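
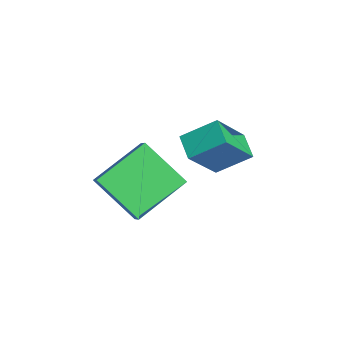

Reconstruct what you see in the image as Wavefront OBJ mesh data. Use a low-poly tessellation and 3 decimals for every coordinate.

v -3.682 -4.982 -0.873
v -4.392 -3.174 -0.001
v -2.515 -3.906 -2.155
v -3.225 -2.098 -1.282
v -3.075 -5.002 -0.338
v -3.785 -3.194 0.535
v -1.908 -3.926 -1.619
v -2.618 -2.118 -0.747
v -4.229 -1.906 0.187
v -3.961 -0.702 0.968
v -4.843 -0.759 -1.371
v -4.576 0.445 -0.59
v -3.284 -1.885 -0.17
v -3.017 -0.681 0.611
v -3.899 -0.738 -1.728
v -3.631 0.466 -0.947
f 2 4 1
f 5 2 1
f 1 4 3
f 3 5 1
f 2 8 4
f 6 2 5
f 6 8 2
f 4 8 3
f 7 5 3
f 3 8 7
f 7 6 5
f 8 6 7
f 10 12 9
f 13 10 9
f 9 12 11
f 11 13 9
f 10 16 12
f 14 10 13
f 14 16 10
f 12 16 11
f 15 13 11
f 11 16 15
f 15 14 13
f 16 14 15



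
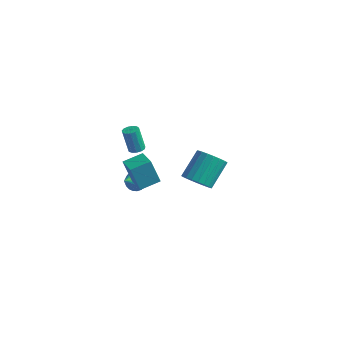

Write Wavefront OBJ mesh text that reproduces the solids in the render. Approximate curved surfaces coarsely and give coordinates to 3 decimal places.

v 0.962 -1.791 1.591
v 1.25 -1.384 1.697
v 0.946 -1.581 3.276
v 0.658 -1.989 3.169
v 0.982 -1.286 1.658
v 0.678 -1.484 3.237
v 0.708 -1.349 1.597
v 0.405 -1.546 3.176
v 0.515 -1.552 1.534
v 0.211 -1.749 3.113
v 0.464 -1.831 1.49
v 0.16 -2.029 3.069
v 0.57 -2.098 1.477
v 0.267 -2.295 3.056
v 0.801 -2.267 1.5
v 0.498 -2.464 3.079
v 1.083 -2.285 1.552
v 0.78 -2.483 3.131
v 1.327 -2.147 1.616
v 1.023 -2.344 3.195
v 1.454 -1.895 1.672
v 1.151 -2.093 3.251
v 1.426 -1.611 1.702
v 1.122 -1.808 3.281
v 1.167 3.039 -3.6
v 2.078 2.734 -3.23
v 1.965 4.236 -1.71
v 1.053 4.541 -2.08
v 2.193 3.032 -3.516
v 2.08 4.534 -1.996
v 2.131 3.331 -3.816
v 2.017 4.833 -2.296
v 1.901 3.579 -4.079
v 1.788 5.081 -2.559
v 1.545 3.734 -4.259
v 1.432 5.236 -2.739
v 1.123 3.769 -4.325
v 1.01 5.271 -2.805
v 0.709 3.678 -4.266
v 0.596 5.18 -2.746
v 0.374 3.476 -4.091
v 0.261 4.978 -2.571
v 0.176 3.199 -3.832
v 0.063 4.701 -2.312
v 0.149 2.894 -3.532
v 0.036 4.396 -2.012
v 0.298 2.614 -3.245
v 0.185 4.116 -1.725
v 0.598 2.407 -3.018
v 0.484 3.909 -1.498
v 0.996 2.31 -2.893
v 0.882 3.812 -1.373
v 1.423 2.339 -2.889
v 1.309 3.841 -1.369
v 1.806 2.489 -3.009
v 1.692 3.991 -1.489
v 0.875 -1.818 -1.232
v 1.481 -1.531 -0.971
v 1.125 -3.002 -0.508
v 1.295 -1.451 -0.777
v 1.044 -1.427 -0.652
v 0.768 -1.463 -0.615
v 0.508 -1.553 -0.672
v 0.304 -1.683 -0.815
v 0.187 -1.834 -1.021
v 0.175 -1.982 -1.259
v 0.269 -2.106 -1.493
v 0.455 -2.185 -1.688
v 0.706 -2.209 -1.813
v 0.982 -2.173 -1.849
v 1.242 -2.083 -1.792
v 1.446 -1.953 -1.65
v 1.563 -1.802 -1.443
v 1.576 -1.654 -1.205
v 2.4 -3.59 0.381
v 2.094 -4.037 2.108
v 2.871 -2.45 0.759
v 2.565 -2.897 2.486
v 3.535 -4.083 0.454
v 3.229 -4.53 2.181
v 4.006 -2.943 0.832
v 3.7 -3.39 2.559
f 2 1 5
f 2 5 3
f 3 5 6
f 3 6 4
f 5 1 7
f 5 7 6
f 6 7 8
f 6 8 4
f 7 1 9
f 7 9 8
f 8 9 10
f 8 10 4
f 9 1 11
f 9 11 10
f 10 11 12
f 10 12 4
f 11 1 13
f 11 13 12
f 12 13 14
f 12 14 4
f 13 1 15
f 13 15 14
f 14 15 16
f 14 16 4
f 15 1 17
f 15 17 16
f 16 17 18
f 16 18 4
f 17 1 19
f 17 19 18
f 18 19 20
f 18 20 4
f 19 1 21
f 19 21 20
f 20 21 22
f 20 22 4
f 21 1 23
f 21 23 22
f 22 23 24
f 22 24 4
f 23 1 2
f 23 2 24
f 24 2 3
f 24 3 4
f 26 25 29
f 26 29 27
f 27 29 30
f 27 30 28
f 29 25 31
f 29 31 30
f 30 31 32
f 30 32 28
f 31 25 33
f 31 33 32
f 32 33 34
f 32 34 28
f 33 25 35
f 33 35 34
f 34 35 36
f 34 36 28
f 35 25 37
f 35 37 36
f 36 37 38
f 36 38 28
f 37 25 39
f 37 39 38
f 38 39 40
f 38 40 28
f 39 25 41
f 39 41 40
f 40 41 42
f 40 42 28
f 41 25 43
f 41 43 42
f 42 43 44
f 42 44 28
f 43 25 45
f 43 45 44
f 44 45 46
f 44 46 28
f 45 25 47
f 45 47 46
f 46 47 48
f 46 48 28
f 47 25 49
f 47 49 48
f 48 49 50
f 48 50 28
f 49 25 51
f 49 51 50
f 50 51 52
f 50 52 28
f 51 25 53
f 51 53 52
f 52 53 54
f 52 54 28
f 53 25 55
f 53 55 54
f 54 55 56
f 54 56 28
f 55 25 26
f 55 26 56
f 56 26 27
f 56 27 28
f 58 57 60
f 58 60 59
f 60 57 61
f 60 61 59
f 61 57 62
f 61 62 59
f 62 57 63
f 62 63 59
f 63 57 64
f 63 64 59
f 64 57 65
f 64 65 59
f 65 57 66
f 65 66 59
f 66 57 67
f 66 67 59
f 67 57 68
f 67 68 59
f 68 57 69
f 68 69 59
f 69 57 70
f 69 70 59
f 70 57 71
f 70 71 59
f 71 57 72
f 71 72 59
f 72 57 73
f 72 73 59
f 73 57 74
f 73 74 59
f 74 57 58
f 74 58 59
f 76 78 75
f 79 76 75
f 75 78 77
f 77 79 75
f 76 82 78
f 80 76 79
f 80 82 76
f 78 82 77
f 81 79 77
f 77 82 81
f 81 80 79
f 82 80 81



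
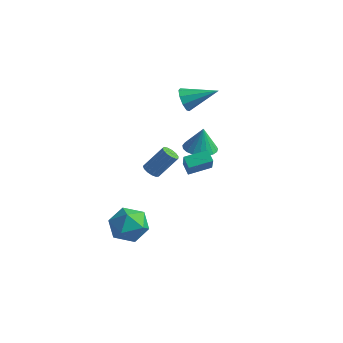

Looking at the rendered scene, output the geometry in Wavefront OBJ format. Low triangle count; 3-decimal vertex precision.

v -1.578 3.283 -0.404
v -0.6 3.557 -0.494
v -1.482 3.457 1.164
v -0.799 3.93 -0.524
v -1.133 4.191 -0.532
v -1.544 4.296 -0.519
v -1.961 4.225 -0.485
v -2.311 3.991 -0.437
v -2.535 3.635 -0.384
v -2.594 3.218 -0.334
v -2.477 2.812 -0.296
v -2.204 2.487 -0.277
v -1.823 2.301 -0.279
v -1.4 2.283 -0.303
v -1.008 2.439 -0.345
v -0.714 2.741 -0.396
v -0.57 3.136 -0.449
v 0.529 -4.184 3.006
v 0.881 -4.59 3.063
v 1.582 -3.801 4.332
v 1.231 -3.396 4.274
v 1.009 -4.393 2.87
v 1.71 -3.604 4.139
v 0.984 -4.129 2.72
v 1.685 -3.34 3.988
v 0.815 -3.883 2.661
v 1.516 -3.094 3.929
v 0.555 -3.733 2.711
v 1.256 -2.944 3.979
v 0.287 -3.726 2.855
v 0.988 -2.937 4.123
v 0.096 -3.865 3.046
v 0.797 -3.076 4.315
v 0.043 -4.105 3.225
v 0.744 -3.316 4.494
v 0.144 -4.37 3.335
v 0.845 -3.581 4.603
v 0.367 -4.577 3.34
v 1.068 -3.788 4.608
v 0.642 -4.659 3.238
v 1.343 -3.87 4.507
v -2.419 -3.643 -2.863
v -1.645 -2.677 -2.681
v -0.955 -4.923 -2.299
v -0.181 -3.957 -2.117
v -1.158 -4.128 -1.355
v -2.063 -3.337 -1.703
v -0.537 -4.263 -3.277
v -1.442 -3.472 -3.625
v -0.482 -3.06 -2.937
v -0.865 -2.977 -1.749
v -1.735 -4.623 -3.231
v -2.118 -4.54 -2.043
v -0.491 0.095 0.587
v 0.15 -0.731 1.914
v 0.338 1.199 0.873
v 0.979 0.373 2.201
v 0.081 -0.213 0.119
v 0.722 -1.039 1.447
v 0.91 0.891 0.406
v 1.551 0.065 1.733
v -2.512 3.014 3.445
v -2.089 2.919 2.726
v -0.928 4.106 4.235
v -2.408 3.397 2.705
v -2.775 3.695 3.031
v -3.02 3.675 3.55
v -3.027 3.345 4.021
v -2.793 2.861 4.222
v -2.428 2.448 4.06
v -2.102 2.3 3.611
v -1.968 2.486 3.084
f 2 1 4
f 2 4 3
f 4 1 5
f 4 5 3
f 5 1 6
f 5 6 3
f 6 1 7
f 6 7 3
f 7 1 8
f 7 8 3
f 8 1 9
f 8 9 3
f 9 1 10
f 9 10 3
f 10 1 11
f 10 11 3
f 11 1 12
f 11 12 3
f 12 1 13
f 12 13 3
f 13 1 14
f 13 14 3
f 14 1 15
f 14 15 3
f 15 1 16
f 15 16 3
f 16 1 17
f 16 17 3
f 17 1 2
f 17 2 3
f 19 18 22
f 19 22 20
f 20 22 23
f 20 23 21
f 22 18 24
f 22 24 23
f 23 24 25
f 23 25 21
f 24 18 26
f 24 26 25
f 25 26 27
f 25 27 21
f 26 18 28
f 26 28 27
f 27 28 29
f 27 29 21
f 28 18 30
f 28 30 29
f 29 30 31
f 29 31 21
f 30 18 32
f 30 32 31
f 31 32 33
f 31 33 21
f 32 18 34
f 32 34 33
f 33 34 35
f 33 35 21
f 34 18 36
f 34 36 35
f 35 36 37
f 35 37 21
f 36 18 38
f 36 38 37
f 37 38 39
f 37 39 21
f 38 18 40
f 38 40 39
f 39 40 41
f 39 41 21
f 40 18 19
f 40 19 41
f 41 19 20
f 41 20 21
f 42 53 47
f 42 47 43
f 42 43 49
f 42 49 52
f 42 52 53
f 43 47 51
f 47 53 46
f 53 52 44
f 52 49 48
f 49 43 50
f 45 51 46
f 45 46 44
f 45 44 48
f 45 48 50
f 45 50 51
f 46 51 47
f 44 46 53
f 48 44 52
f 50 48 49
f 51 50 43
f 55 57 54
f 58 55 54
f 54 57 56
f 56 58 54
f 55 61 57
f 59 55 58
f 59 61 55
f 57 61 56
f 60 58 56
f 56 61 60
f 60 59 58
f 61 59 60
f 63 62 65
f 63 65 64
f 65 62 66
f 65 66 64
f 66 62 67
f 66 67 64
f 67 62 68
f 67 68 64
f 68 62 69
f 68 69 64
f 69 62 70
f 69 70 64
f 70 62 71
f 70 71 64
f 71 62 72
f 71 72 64
f 72 62 63
f 72 63 64



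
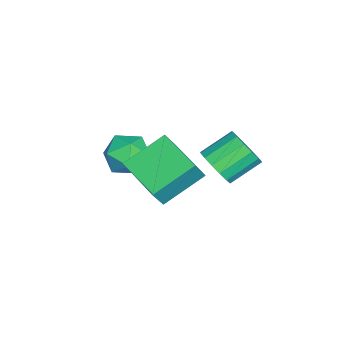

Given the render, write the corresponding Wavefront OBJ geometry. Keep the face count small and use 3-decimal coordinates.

v -0.656 -2.181 -2.078
v -1.734 -0.821 -1.084
v 0.725 -0.782 -2.495
v -0.353 0.579 -1.502
v -0.067 -2.459 -1.058
v -1.145 -1.098 -0.065
v 1.314 -1.059 -1.476
v 0.236 0.301 -0.482
v -1.276 0.781 -1.798
v -0.656 0.753 -1.146
v -1.424 1.811 -0.37
v -2.044 1.839 -1.022
v -0.505 1.08 -1.442
v -1.274 2.137 -0.666
v -0.561 1.327 -1.833
v -1.329 2.384 -1.057
v -0.808 1.427 -2.215
v -1.577 2.485 -1.439
v -1.181 1.355 -2.485
v -1.949 2.412 -1.709
v -1.579 1.129 -2.571
v -2.347 2.186 -1.795
v -1.896 0.809 -2.45
v -2.664 1.867 -1.674
v -2.046 0.483 -2.154
v -2.815 1.54 -1.378
v -1.991 0.236 -1.763
v -2.759 1.293 -0.987
v -1.743 0.135 -1.381
v -2.512 1.193 -0.605
v -1.371 0.208 -1.111
v -2.139 1.265 -0.335
v -0.973 0.434 -1.025
v -1.741 1.491 -0.249
v -2.032 -1.821 -2.156
v -1.24 -2.492 -2.235
v -3.12 -3.068 -2.465
v -2.328 -3.739 -2.544
v -2.568 -3.324 -1.62
v -1.896 -2.553 -1.429
v -2.464 -3.007 -3.271
v -1.792 -2.236 -3.08
v -1.507 -3.225 -2.924
v -1.572 -3.421 -1.904
v -2.788 -2.139 -2.796
v -2.853 -2.335 -1.776
f 2 4 1
f 5 2 1
f 1 4 3
f 3 5 1
f 2 8 4
f 6 2 5
f 6 8 2
f 4 8 3
f 7 5 3
f 3 8 7
f 7 6 5
f 8 6 7
f 10 9 13
f 10 13 11
f 11 13 14
f 11 14 12
f 13 9 15
f 13 15 14
f 14 15 16
f 14 16 12
f 15 9 17
f 15 17 16
f 16 17 18
f 16 18 12
f 17 9 19
f 17 19 18
f 18 19 20
f 18 20 12
f 19 9 21
f 19 21 20
f 20 21 22
f 20 22 12
f 21 9 23
f 21 23 22
f 22 23 24
f 22 24 12
f 23 9 25
f 23 25 24
f 24 25 26
f 24 26 12
f 25 9 27
f 25 27 26
f 26 27 28
f 26 28 12
f 27 9 29
f 27 29 28
f 28 29 30
f 28 30 12
f 29 9 31
f 29 31 30
f 30 31 32
f 30 32 12
f 31 9 33
f 31 33 32
f 32 33 34
f 32 34 12
f 33 9 10
f 33 10 34
f 34 10 11
f 34 11 12
f 35 46 40
f 35 40 36
f 35 36 42
f 35 42 45
f 35 45 46
f 36 40 44
f 40 46 39
f 46 45 37
f 45 42 41
f 42 36 43
f 38 44 39
f 38 39 37
f 38 37 41
f 38 41 43
f 38 43 44
f 39 44 40
f 37 39 46
f 41 37 45
f 43 41 42
f 44 43 36



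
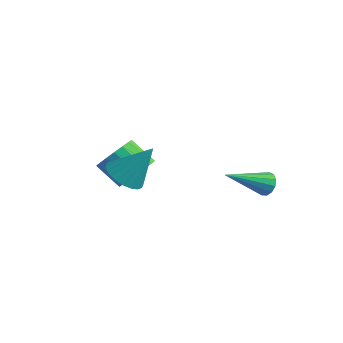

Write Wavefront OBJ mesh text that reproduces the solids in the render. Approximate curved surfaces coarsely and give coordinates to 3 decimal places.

v -0.95 -3.03 -1.382
v -0.4 -3.728 -1.338
v -0.13 -2.29 0.102
v -0.221 -3.514 -1.544
v -0.152 -3.226 -1.725
v -0.205 -2.908 -1.854
v -0.372 -2.609 -1.912
v -0.626 -2.373 -1.888
v -0.93 -2.238 -1.788
v -1.237 -2.223 -1.626
v -1.5 -2.331 -1.427
v -1.679 -2.546 -1.221
v -1.748 -2.834 -1.039
v -1.694 -3.152 -0.91
v -1.528 -3.451 -0.853
v -1.274 -3.686 -0.876
v -0.97 -3.822 -0.976
v -0.663 -3.836 -1.138
v 1.933 2.359 -3.684
v 2.463 2.197 -3.48
v 1.027 0.741 -2.616
v 2.339 2.412 -3.259
v 2.087 2.61 -3.173
v 1.785 2.729 -3.249
v 1.531 2.73 -3.463
v 1.405 2.613 -3.748
v 1.446 2.416 -4.012
v 1.642 2.2 -4.172
v 1.931 2.035 -4.177
v 2.22 1.973 -4.026
v 2.418 2.033 -3.766
v -1.573 -1.506 -2.434
v -1.023 -1.283 -1.692
v -2.097 -1.391 -0.864
v -2.647 -1.614 -1.606
v -1.162 -0.906 -1.823
v -2.235 -1.014 -0.995
v -1.382 -0.648 -2.075
v -2.456 -0.755 -1.247
v -1.64 -0.559 -2.398
v -2.714 -0.667 -1.57
v -1.885 -0.658 -2.728
v -2.959 -0.766 -1.9
v -2.068 -0.926 -3
v -3.142 -1.033 -2.172
v -2.153 -1.308 -3.16
v -3.227 -1.415 -2.332
v -2.123 -1.729 -3.176
v -3.197 -1.837 -2.348
v -1.985 -2.106 -3.045
v -3.058 -2.214 -2.217
v -1.764 -2.365 -2.793
v -2.838 -2.472 -1.965
v -1.506 -2.453 -2.47
v -2.58 -2.561 -1.642
v -1.261 -2.354 -2.14
v -2.335 -2.462 -1.312
v -1.078 -2.087 -1.868
v -2.152 -2.194 -1.04
v -0.993 -1.705 -1.708
v -2.067 -1.812 -0.88
f 2 1 4
f 2 4 3
f 4 1 5
f 4 5 3
f 5 1 6
f 5 6 3
f 6 1 7
f 6 7 3
f 7 1 8
f 7 8 3
f 8 1 9
f 8 9 3
f 9 1 10
f 9 10 3
f 10 1 11
f 10 11 3
f 11 1 12
f 11 12 3
f 12 1 13
f 12 13 3
f 13 1 14
f 13 14 3
f 14 1 15
f 14 15 3
f 15 1 16
f 15 16 3
f 16 1 17
f 16 17 3
f 17 1 18
f 17 18 3
f 18 1 2
f 18 2 3
f 20 19 22
f 20 22 21
f 22 19 23
f 22 23 21
f 23 19 24
f 23 24 21
f 24 19 25
f 24 25 21
f 25 19 26
f 25 26 21
f 26 19 27
f 26 27 21
f 27 19 28
f 27 28 21
f 28 19 29
f 28 29 21
f 29 19 30
f 29 30 21
f 30 19 31
f 30 31 21
f 31 19 20
f 31 20 21
f 33 32 36
f 33 36 34
f 34 36 37
f 34 37 35
f 36 32 38
f 36 38 37
f 37 38 39
f 37 39 35
f 38 32 40
f 38 40 39
f 39 40 41
f 39 41 35
f 40 32 42
f 40 42 41
f 41 42 43
f 41 43 35
f 42 32 44
f 42 44 43
f 43 44 45
f 43 45 35
f 44 32 46
f 44 46 45
f 45 46 47
f 45 47 35
f 46 32 48
f 46 48 47
f 47 48 49
f 47 49 35
f 48 32 50
f 48 50 49
f 49 50 51
f 49 51 35
f 50 32 52
f 50 52 51
f 51 52 53
f 51 53 35
f 52 32 54
f 52 54 53
f 53 54 55
f 53 55 35
f 54 32 56
f 54 56 55
f 55 56 57
f 55 57 35
f 56 32 58
f 56 58 57
f 57 58 59
f 57 59 35
f 58 32 60
f 58 60 59
f 59 60 61
f 59 61 35
f 60 32 33
f 60 33 61
f 61 33 34
f 61 34 35



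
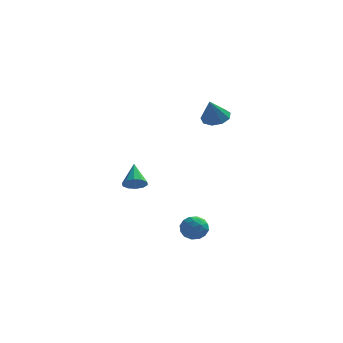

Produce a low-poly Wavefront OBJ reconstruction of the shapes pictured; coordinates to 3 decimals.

v -3.784 -1.749 -1.145
v -3.354 -2.061 -0.688
v -4.036 -0.591 -0.115
v -3.118 -1.792 -0.932
v -3.136 -1.508 -1.257
v -3.402 -1.315 -1.539
v -3.813 -1.288 -1.671
v -4.213 -1.438 -1.601
v -4.449 -1.706 -1.357
v -4.431 -1.991 -1.032
v -4.165 -2.183 -0.75
v -3.754 -2.21 -0.618
v -0.488 -1.443 -3.91
v 0.131 -1.89 -4.237
v -1.191 -2.57 -3.703
v -0.572 -3.017 -4.03
v -0.47 -2.64 -3.297
v -0.035 -1.944 -3.425
v -1.025 -2.516 -4.515
v -0.59 -1.82 -4.643
v -0.201 -2.553 -4.611
v 0.142 -2.629 -3.858
v -1.202 -1.831 -4.082
v -0.859 -1.907 -3.329
v -0.116 -1.568 -4.091
v -0.944 -2.892 -3.849
v -0.883 -2.671 -3.418
v -0.519 -2.933 -3.61
v -0.214 -1.599 -3.614
v 0.15 -1.862 -3.806
v -0.204 -2.302 -3.254
v -1.21 -2.598 -4.134
v -0.846 -2.861 -4.326
v -0.541 -1.527 -4.33
v -0.177 -1.789 -4.522
v -0.856 -2.158 -4.686
v 0.052 -2.22 -4.504
v -0.361 -2.882 -4.382
v -0.627 -2.588 -4.667
v -0.372 -2.179 -4.742
v 0.254 -2.265 -4.061
v -0.16 -2.927 -3.94
v -0.099 -2.706 -3.509
v 0.156 -2.296 -3.584
v 0.059 -2.655 -4.281
v -0.9 -1.533 -4
v -1.314 -2.195 -3.879
v -1.216 -2.164 -4.356
v -0.961 -1.754 -4.431
v -0.699 -1.578 -3.558
v -1.112 -2.24 -3.436
v -0.688 -2.281 -3.198
v -0.433 -1.872 -3.273
v -1.119 -1.805 -3.659
v 0.085 1.406 2.886
v 0.876 1.124 2.896
v -0.165 0.754 4.214
v 0.849 1.641 3.145
v 0.464 2.048 3.273
v -0.098 2.155 3.22
v -0.574 1.911 3.01
v -0.742 1.431 2.743
v -0.523 0.939 2.543
v -0.02 0.666 2.503
v 0.533 0.738 2.643
f 2 1 4
f 2 4 3
f 4 1 5
f 4 5 3
f 5 1 6
f 5 6 3
f 6 1 7
f 6 7 3
f 7 1 8
f 7 8 3
f 8 1 9
f 8 9 3
f 9 1 10
f 9 10 3
f 10 1 11
f 10 11 3
f 11 1 12
f 11 12 3
f 12 1 2
f 12 2 3
f 13 50 29
f 50 24 53
f 29 53 18
f 50 53 29
f 13 29 25
f 29 18 30
f 25 30 14
f 29 30 25
f 13 25 34
f 25 14 35
f 34 35 20
f 25 35 34
f 13 34 46
f 34 20 49
f 46 49 23
f 34 49 46
f 13 46 50
f 46 23 54
f 50 54 24
f 46 54 50
f 14 30 41
f 30 18 44
f 41 44 22
f 30 44 41
f 18 53 31
f 53 24 52
f 31 52 17
f 53 52 31
f 24 54 51
f 54 23 47
f 51 47 15
f 54 47 51
f 23 49 48
f 49 20 36
f 48 36 19
f 49 36 48
f 20 35 40
f 35 14 37
f 40 37 21
f 35 37 40
f 16 42 28
f 42 22 43
f 28 43 17
f 42 43 28
f 16 28 26
f 28 17 27
f 26 27 15
f 28 27 26
f 16 26 33
f 26 15 32
f 33 32 19
f 26 32 33
f 16 33 38
f 33 19 39
f 38 39 21
f 33 39 38
f 16 38 42
f 38 21 45
f 42 45 22
f 38 45 42
f 17 43 31
f 43 22 44
f 31 44 18
f 43 44 31
f 15 27 51
f 27 17 52
f 51 52 24
f 27 52 51
f 19 32 48
f 32 15 47
f 48 47 23
f 32 47 48
f 21 39 40
f 39 19 36
f 40 36 20
f 39 36 40
f 22 45 41
f 45 21 37
f 41 37 14
f 45 37 41
f 56 55 58
f 56 58 57
f 58 55 59
f 58 59 57
f 59 55 60
f 59 60 57
f 60 55 61
f 60 61 57
f 61 55 62
f 61 62 57
f 62 55 63
f 62 63 57
f 63 55 64
f 63 64 57
f 64 55 65
f 64 65 57
f 65 55 56
f 65 56 57



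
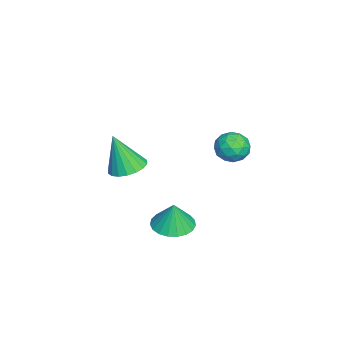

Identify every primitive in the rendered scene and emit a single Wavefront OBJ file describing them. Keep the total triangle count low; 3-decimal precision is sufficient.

v -2.69 3.09 0.784
v -2.01 2.783 0.186
v -3.71 2.137 0.114
v -3.03 1.83 -0.484
v -2.984 1.608 0.445
v -2.354 2.197 0.859
v -3.366 2.723 -0.559
v -2.736 3.312 -0.145
v -2.427 2.556 -0.645
v -2.192 1.867 -0.024
v -3.528 3.053 0.324
v -3.293 2.364 0.945
v -2.261 3.02 0.544
v -3.459 1.9 -0.244
v -3.433 1.77 0.303
v -3.033 1.589 -0.049
v -2.463 2.676 0.94
v -2.063 2.495 0.588
v -2.636 1.805 0.741
v -3.657 2.425 -0.288
v -3.257 2.244 -0.64
v -2.687 3.331 0.349
v -2.287 3.15 -0.003
v -3.084 3.115 -0.441
v -2.106 2.706 -0.296
v -2.705 2.146 -0.69
v -2.903 2.671 -0.734
v -2.533 3.017 -0.491
v -1.968 2.301 0.069
v -2.567 1.741 -0.325
v -2.54 1.611 0.221
v -2.17 1.957 0.465
v -2.213 2.168 -0.419
v -3.153 3.179 0.625
v -3.752 2.619 0.231
v -3.55 2.963 -0.165
v -3.18 3.309 0.079
v -3.015 2.774 0.99
v -3.614 2.214 0.596
v -3.187 1.903 0.791
v -2.817 2.249 1.034
v -3.507 2.752 0.719
v 3.081 0.407 -1.372
v 3.714 -0.43 -1.421
v 3.279 0.473 0.072
v 3.995 -0.1 -1.474
v 4.118 0.318 -1.51
v 4.062 0.75 -1.523
v 3.836 1.124 -1.509
v 3.48 1.373 -1.472
v 3.054 1.456 -1.417
v 2.634 1.357 -1.355
v 2.29 1.093 -1.296
v 2.084 0.711 -1.25
v 2.05 0.277 -1.225
v 2.194 -0.135 -1.226
v 2.491 -0.454 -1.252
v 2.891 -0.623 -1.299
v 3.323 -0.615 -1.359
v 0.513 -2.104 0.557
v 1.312 -1.557 0.76
v 0.467 -2.796 2.603
v 0.98 -1.281 0.846
v 0.555 -1.168 0.874
v 0.122 -1.24 0.84
v -0.234 -1.483 0.75
v -0.442 -1.85 0.622
v -0.461 -2.267 0.481
v -0.287 -2.652 0.355
v 0.045 -2.928 0.269
v 0.47 -3.041 0.24
v 0.903 -2.969 0.274
v 1.259 -2.725 0.364
v 1.467 -2.359 0.492
v 1.486 -1.942 0.633
f 1 38 17
f 38 12 41
f 17 41 6
f 38 41 17
f 1 17 13
f 17 6 18
f 13 18 2
f 17 18 13
f 1 13 22
f 13 2 23
f 22 23 8
f 13 23 22
f 1 22 34
f 22 8 37
f 34 37 11
f 22 37 34
f 1 34 38
f 34 11 42
f 38 42 12
f 34 42 38
f 2 18 29
f 18 6 32
f 29 32 10
f 18 32 29
f 6 41 19
f 41 12 40
f 19 40 5
f 41 40 19
f 12 42 39
f 42 11 35
f 39 35 3
f 42 35 39
f 11 37 36
f 37 8 24
f 36 24 7
f 37 24 36
f 8 23 28
f 23 2 25
f 28 25 9
f 23 25 28
f 4 30 16
f 30 10 31
f 16 31 5
f 30 31 16
f 4 16 14
f 16 5 15
f 14 15 3
f 16 15 14
f 4 14 21
f 14 3 20
f 21 20 7
f 14 20 21
f 4 21 26
f 21 7 27
f 26 27 9
f 21 27 26
f 4 26 30
f 26 9 33
f 30 33 10
f 26 33 30
f 5 31 19
f 31 10 32
f 19 32 6
f 31 32 19
f 3 15 39
f 15 5 40
f 39 40 12
f 15 40 39
f 7 20 36
f 20 3 35
f 36 35 11
f 20 35 36
f 9 27 28
f 27 7 24
f 28 24 8
f 27 24 28
f 10 33 29
f 33 9 25
f 29 25 2
f 33 25 29
f 44 43 46
f 44 46 45
f 46 43 47
f 46 47 45
f 47 43 48
f 47 48 45
f 48 43 49
f 48 49 45
f 49 43 50
f 49 50 45
f 50 43 51
f 50 51 45
f 51 43 52
f 51 52 45
f 52 43 53
f 52 53 45
f 53 43 54
f 53 54 45
f 54 43 55
f 54 55 45
f 55 43 56
f 55 56 45
f 56 43 57
f 56 57 45
f 57 43 58
f 57 58 45
f 58 43 59
f 58 59 45
f 59 43 44
f 59 44 45
f 61 60 63
f 61 63 62
f 63 60 64
f 63 64 62
f 64 60 65
f 64 65 62
f 65 60 66
f 65 66 62
f 66 60 67
f 66 67 62
f 67 60 68
f 67 68 62
f 68 60 69
f 68 69 62
f 69 60 70
f 69 70 62
f 70 60 71
f 70 71 62
f 71 60 72
f 71 72 62
f 72 60 73
f 72 73 62
f 73 60 74
f 73 74 62
f 74 60 75
f 74 75 62
f 75 60 61
f 75 61 62



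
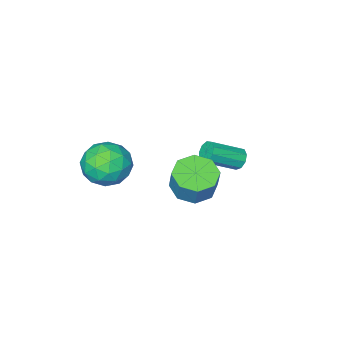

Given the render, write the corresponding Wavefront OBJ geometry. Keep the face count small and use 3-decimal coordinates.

v 1.43 2.068 2.641
v 1.943 2.856 2.22
v 2.203 3.36 3.478
v 1.69 2.572 3.899
v 1.176 3.012 2.316
v 1.436 3.515 3.574
v 0.558 2.615 2.602
v 0.818 3.118 3.861
v 0.451 1.898 2.911
v 0.711 2.401 4.17
v 0.917 1.28 3.062
v 1.177 1.784 4.32
v 1.684 1.125 2.966
v 1.944 1.628 4.224
v 2.302 1.522 2.679
v 2.562 2.025 3.938
v 2.409 2.239 2.37
v 2.669 2.742 3.629
v 3.72 -0.091 2.448
v 4.334 0.014 3.484
v 3.206 -1.914 2.936
v 3.82 -1.809 3.972
v 2.808 -1.17 3.801
v 3.126 -0.042 3.5
v 4.414 -1.858 2.92
v 4.732 -0.73 2.619
v 4.763 -1.078 3.776
v 3.77 -0.653 4.321
v 3.77 -1.247 2.099
v 2.777 -0.822 2.644
v 4.072 0.122 2.923
v 3.468 -2.022 3.497
v 2.874 -1.646 3.396
v 3.234 -1.584 4.006
v 3.362 0.089 2.932
v 3.723 0.15 3.541
v 2.826 -0.546 3.728
v 3.817 -2.05 2.879
v 4.178 -1.989 3.488
v 4.306 -0.316 2.414
v 4.666 -0.254 3.024
v 4.714 -1.354 2.692
v 4.685 -0.458 3.704
v 4.383 -1.53 3.991
v 4.732 -1.559 3.373
v 4.919 -0.896 3.195
v 4.101 -0.209 4.024
v 3.8 -1.28 4.311
v 3.205 -0.904 4.211
v 3.392 -0.242 4.033
v 4.354 -0.85 4.196
v 3.74 -0.62 2.109
v 3.439 -1.691 2.396
v 4.148 -1.658 2.387
v 4.335 -0.996 2.209
v 3.157 -0.37 2.429
v 2.855 -1.442 2.716
v 2.621 -1.004 3.225
v 2.808 -0.341 3.047
v 3.186 -1.05 2.224
v -1.92 0.995 1.992
v -1.679 0.83 1.491
v -0.26 0.299 2.346
v -0.5 0.465 2.848
v -1.585 1.208 1.569
v -0.166 0.677 2.424
v -1.647 1.486 1.845
v -0.228 0.955 2.7
v -1.837 1.534 2.19
v -0.418 1.004 3.045
v -2.065 1.331 2.443
v -0.646 0.8 3.298
v -2.226 0.97 2.485
v -0.806 0.439 3.34
v -2.243 0.622 2.296
v -0.823 0.091 3.151
v -2.108 0.448 1.966
v -0.689 -0.083 2.821
v -1.886 0.53 1.648
v -0.467 -0.001 2.503
f 2 1 5
f 2 5 3
f 3 5 6
f 3 6 4
f 5 1 7
f 5 7 6
f 6 7 8
f 6 8 4
f 7 1 9
f 7 9 8
f 8 9 10
f 8 10 4
f 9 1 11
f 9 11 10
f 10 11 12
f 10 12 4
f 11 1 13
f 11 13 12
f 12 13 14
f 12 14 4
f 13 1 15
f 13 15 14
f 14 15 16
f 14 16 4
f 15 1 17
f 15 17 16
f 16 17 18
f 16 18 4
f 17 1 2
f 17 2 18
f 18 2 3
f 18 3 4
f 19 56 35
f 56 30 59
f 35 59 24
f 56 59 35
f 19 35 31
f 35 24 36
f 31 36 20
f 35 36 31
f 19 31 40
f 31 20 41
f 40 41 26
f 31 41 40
f 19 40 52
f 40 26 55
f 52 55 29
f 40 55 52
f 19 52 56
f 52 29 60
f 56 60 30
f 52 60 56
f 20 36 47
f 36 24 50
f 47 50 28
f 36 50 47
f 24 59 37
f 59 30 58
f 37 58 23
f 59 58 37
f 30 60 57
f 60 29 53
f 57 53 21
f 60 53 57
f 29 55 54
f 55 26 42
f 54 42 25
f 55 42 54
f 26 41 46
f 41 20 43
f 46 43 27
f 41 43 46
f 22 48 34
f 48 28 49
f 34 49 23
f 48 49 34
f 22 34 32
f 34 23 33
f 32 33 21
f 34 33 32
f 22 32 39
f 32 21 38
f 39 38 25
f 32 38 39
f 22 39 44
f 39 25 45
f 44 45 27
f 39 45 44
f 22 44 48
f 44 27 51
f 48 51 28
f 44 51 48
f 23 49 37
f 49 28 50
f 37 50 24
f 49 50 37
f 21 33 57
f 33 23 58
f 57 58 30
f 33 58 57
f 25 38 54
f 38 21 53
f 54 53 29
f 38 53 54
f 27 45 46
f 45 25 42
f 46 42 26
f 45 42 46
f 28 51 47
f 51 27 43
f 47 43 20
f 51 43 47
f 62 61 65
f 62 65 63
f 63 65 66
f 63 66 64
f 65 61 67
f 65 67 66
f 66 67 68
f 66 68 64
f 67 61 69
f 67 69 68
f 68 69 70
f 68 70 64
f 69 61 71
f 69 71 70
f 70 71 72
f 70 72 64
f 71 61 73
f 71 73 72
f 72 73 74
f 72 74 64
f 73 61 75
f 73 75 74
f 74 75 76
f 74 76 64
f 75 61 77
f 75 77 76
f 76 77 78
f 76 78 64
f 77 61 79
f 77 79 78
f 78 79 80
f 78 80 64
f 79 61 62
f 79 62 80
f 80 62 63
f 80 63 64



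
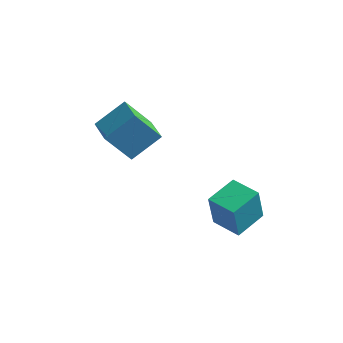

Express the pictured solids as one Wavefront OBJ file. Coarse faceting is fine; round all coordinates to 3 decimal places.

v 1.388 2.919 -3.732
v 1.24 2.615 -1.731
v 1.889 4.632 -3.435
v 1.74 4.329 -1.434
v 2.96 2.451 -3.686
v 2.811 2.148 -1.685
v 3.46 4.165 -3.389
v 3.312 3.861 -1.388
v -3.39 0.883 2.433
v -2.424 2.143 3.548
v -4.577 2.062 2.129
v -3.611 3.322 3.244
v -2.309 1.538 0.756
v -1.343 2.798 1.871
v -3.496 2.717 0.452
v -2.53 3.977 1.567
f 2 4 1
f 5 2 1
f 1 4 3
f 3 5 1
f 2 8 4
f 6 2 5
f 6 8 2
f 4 8 3
f 7 5 3
f 3 8 7
f 7 6 5
f 8 6 7
f 10 12 9
f 13 10 9
f 9 12 11
f 11 13 9
f 10 16 12
f 14 10 13
f 14 16 10
f 12 16 11
f 15 13 11
f 11 16 15
f 15 14 13
f 16 14 15



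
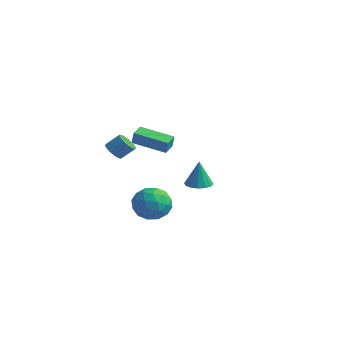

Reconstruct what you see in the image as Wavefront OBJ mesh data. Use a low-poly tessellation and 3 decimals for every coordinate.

v -2.515 -1.613 -0.171
v -2.228 -1.707 0.656
v -2.871 -0.826 0.042
v -2.584 -0.919 0.868
v -0.716 -0.661 -0.688
v -0.429 -0.754 0.138
v -1.072 0.127 -0.476
v -0.785 0.033 0.351
v -2.549 3.528 -4.719
v -1.973 2.905 -4.763
v -2.471 3.472 -2.901
v -1.738 3.277 -4.762
v -1.721 3.717 -4.749
v -1.926 4.106 -4.728
v -2.298 4.34 -4.705
v -2.737 4.356 -4.685
v -3.126 4.151 -4.675
v -3.361 3.779 -4.676
v -3.378 3.339 -4.689
v -3.173 2.95 -4.709
v -2.801 2.716 -4.733
v -2.362 2.7 -4.752
v 0.675 -3.488 -2.893
v 1.568 -2.746 -3.087
v 1.892 -4.954 -2.893
v 2.785 -4.212 -3.087
v 2.227 -4.202 -2.05
v 1.475 -3.296 -2.05
v 1.985 -4.404 -3.93
v 1.233 -3.498 -3.93
v 2.378 -3.312 -3.728
v 2.528 -3.188 -2.567
v 0.932 -4.512 -3.413
v 1.082 -4.388 -2.252
v 1.014 -2.988 -2.99
v 2.446 -4.712 -2.99
v 2.117 -4.706 -2.381
v 2.643 -4.27 -2.495
v 0.96 -3.312 -2.381
v 1.485 -2.876 -2.495
v 1.872 -3.732 -1.885
v 1.975 -4.824 -3.485
v 2.5 -4.388 -3.599
v 0.817 -3.43 -3.485
v 1.343 -2.994 -3.599
v 1.588 -3.968 -4.095
v 2.016 -2.885 -3.481
v 2.731 -3.746 -3.481
v 2.261 -3.859 -3.976
v 1.819 -3.327 -3.976
v 2.104 -2.812 -2.798
v 2.819 -3.673 -2.798
v 2.491 -3.668 -2.189
v 2.049 -3.135 -2.189
v 2.58 -3.144 -3.175
v 0.641 -4.027 -3.182
v 1.356 -4.888 -3.182
v 1.411 -4.565 -3.791
v 0.969 -4.032 -3.791
v 0.729 -3.954 -2.499
v 1.444 -4.815 -2.499
v 1.641 -4.373 -2.004
v 1.199 -3.841 -2.004
v 0.88 -4.556 -2.805
v -1.272 -3.982 0.084
v -0.755 -4.391 0.054
v -0.251 -3.807 0.767
v -0.768 -3.398 0.796
v -0.693 -4.175 -0.167
v -0.189 -3.591 0.545
v -0.763 -3.914 -0.331
v -0.26 -3.33 0.381
v -0.95 -3.669 -0.4
v -0.446 -3.085 0.312
v -1.211 -3.496 -0.358
v -0.707 -2.912 0.354
v -1.485 -3.434 -0.215
v -0.982 -2.85 0.498
v -1.711 -3.497 -0.003
v -1.207 -2.913 0.709
v -1.836 -3.672 0.228
v -1.332 -3.088 0.941
v -1.832 -3.918 0.427
v -1.328 -3.334 1.139
v -1.699 -4.178 0.547
v -1.196 -3.594 1.259
v -1.469 -4.394 0.56
v -0.965 -3.81 1.273
v -1.193 -4.515 0.465
v -0.69 -3.931 1.178
v -0.936 -4.514 0.282
v -0.432 -3.93 0.995
f 2 4 1
f 5 2 1
f 1 4 3
f 3 5 1
f 2 8 4
f 6 2 5
f 6 8 2
f 4 8 3
f 7 5 3
f 3 8 7
f 7 6 5
f 8 6 7
f 10 9 12
f 10 12 11
f 12 9 13
f 12 13 11
f 13 9 14
f 13 14 11
f 14 9 15
f 14 15 11
f 15 9 16
f 15 16 11
f 16 9 17
f 16 17 11
f 17 9 18
f 17 18 11
f 18 9 19
f 18 19 11
f 19 9 20
f 19 20 11
f 20 9 21
f 20 21 11
f 21 9 22
f 21 22 11
f 22 9 10
f 22 10 11
f 23 60 39
f 60 34 63
f 39 63 28
f 60 63 39
f 23 39 35
f 39 28 40
f 35 40 24
f 39 40 35
f 23 35 44
f 35 24 45
f 44 45 30
f 35 45 44
f 23 44 56
f 44 30 59
f 56 59 33
f 44 59 56
f 23 56 60
f 56 33 64
f 60 64 34
f 56 64 60
f 24 40 51
f 40 28 54
f 51 54 32
f 40 54 51
f 28 63 41
f 63 34 62
f 41 62 27
f 63 62 41
f 34 64 61
f 64 33 57
f 61 57 25
f 64 57 61
f 33 59 58
f 59 30 46
f 58 46 29
f 59 46 58
f 30 45 50
f 45 24 47
f 50 47 31
f 45 47 50
f 26 52 38
f 52 32 53
f 38 53 27
f 52 53 38
f 26 38 36
f 38 27 37
f 36 37 25
f 38 37 36
f 26 36 43
f 36 25 42
f 43 42 29
f 36 42 43
f 26 43 48
f 43 29 49
f 48 49 31
f 43 49 48
f 26 48 52
f 48 31 55
f 52 55 32
f 48 55 52
f 27 53 41
f 53 32 54
f 41 54 28
f 53 54 41
f 25 37 61
f 37 27 62
f 61 62 34
f 37 62 61
f 29 42 58
f 42 25 57
f 58 57 33
f 42 57 58
f 31 49 50
f 49 29 46
f 50 46 30
f 49 46 50
f 32 55 51
f 55 31 47
f 51 47 24
f 55 47 51
f 66 65 69
f 66 69 67
f 67 69 70
f 67 70 68
f 69 65 71
f 69 71 70
f 70 71 72
f 70 72 68
f 71 65 73
f 71 73 72
f 72 73 74
f 72 74 68
f 73 65 75
f 73 75 74
f 74 75 76
f 74 76 68
f 75 65 77
f 75 77 76
f 76 77 78
f 76 78 68
f 77 65 79
f 77 79 78
f 78 79 80
f 78 80 68
f 79 65 81
f 79 81 80
f 80 81 82
f 80 82 68
f 81 65 83
f 81 83 82
f 82 83 84
f 82 84 68
f 83 65 85
f 83 85 84
f 84 85 86
f 84 86 68
f 85 65 87
f 85 87 86
f 86 87 88
f 86 88 68
f 87 65 89
f 87 89 88
f 88 89 90
f 88 90 68
f 89 65 91
f 89 91 90
f 90 91 92
f 90 92 68
f 91 65 66
f 91 66 92
f 92 66 67
f 92 67 68



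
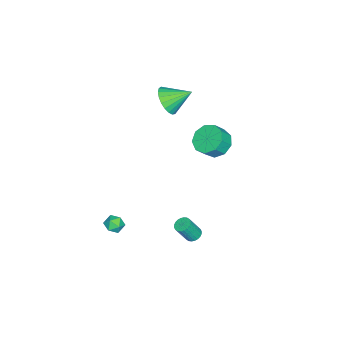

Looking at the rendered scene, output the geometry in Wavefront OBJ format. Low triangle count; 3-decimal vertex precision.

v -2.187 1.072 2.275
v -1.541 1.791 2.115
v -0.967 1.447 2.885
v -1.613 0.728 3.045
v -2.006 1.994 2.553
v -1.432 1.65 3.323
v -2.556 1.766 2.861
v -1.982 1.422 3.63
v -2.933 1.213 2.895
v -2.359 0.868 3.664
v -2.961 0.594 2.639
v -2.387 0.249 3.408
v -2.627 0.199 2.212
v -2.053 -0.146 2.982
v -2.087 0.212 1.816
v -1.513 -0.132 2.585
v -1.593 0.628 1.634
v -1.019 0.284 2.404
v -1.378 1.252 1.752
v -0.804 0.908 2.522
v 3.676 -1.92 -0.859
v 4.17 -2.135 -1.187
v 3.59 -2.825 -0.393
v 4.084 -3.04 -0.721
v 4.168 -2.599 -0.278
v 4.221 -2.04 -0.565
v 3.539 -2.92 -1.015
v 3.592 -2.361 -1.302
v 4.085 -2.753 -1.283
v 4.474 -2.555 -0.828
v 3.286 -2.405 -0.752
v 3.675 -2.207 -0.297
v 2.645 1.617 -1.331
v 3.091 1.523 -1.538
v 3.52 1.049 -0.395
v 3.075 1.143 -0.189
v 3.117 1.705 -1.472
v 3.547 1.23 -0.33
v 3.071 1.874 -1.385
v 3.501 1.399 -0.242
v 2.961 2.003 -1.29
v 3.39 1.528 -0.147
v 2.802 2.074 -1.201
v 3.232 1.599 -0.058
v 2.62 2.075 -1.132
v 3.049 1.6 0.011
v 2.441 2.007 -1.093
v 2.871 1.532 0.05
v 2.294 1.879 -1.091
v 2.723 1.404 0.052
v 2.2 1.711 -1.125
v 2.629 1.237 0.018
v 2.173 1.53 -1.19
v 2.603 1.055 -0.048
v 2.219 1.361 -1.278
v 2.649 0.886 -0.135
v 2.33 1.232 -1.373
v 2.759 0.757 -0.23
v 2.488 1.161 -1.462
v 2.918 0.686 -0.319
v 2.671 1.16 -1.531
v 3.1 0.685 -0.388
v 2.849 1.228 -1.57
v 3.279 0.753 -0.427
v 2.997 1.356 -1.572
v 3.426 0.881 -0.429
v -3.756 -2.499 3.529
v -3.475 -2.951 4.375
v -4.204 -1.201 4.371
v -3.126 -2.756 4.261
v -2.885 -2.517 4.02
v -2.796 -2.275 3.695
v -2.872 -2.071 3.34
v -3.101 -1.941 3.019
v -3.444 -1.908 2.785
v -3.84 -1.976 2.68
v -4.222 -2.135 2.722
v -4.523 -2.357 2.903
v -4.692 -2.603 3.193
v -4.699 -2.831 3.54
v -4.543 -3.002 3.886
v -4.251 -3.085 4.17
v -3.873 -3.067 4.343
f 2 1 5
f 2 5 3
f 3 5 6
f 3 6 4
f 5 1 7
f 5 7 6
f 6 7 8
f 6 8 4
f 7 1 9
f 7 9 8
f 8 9 10
f 8 10 4
f 9 1 11
f 9 11 10
f 10 11 12
f 10 12 4
f 11 1 13
f 11 13 12
f 12 13 14
f 12 14 4
f 13 1 15
f 13 15 14
f 14 15 16
f 14 16 4
f 15 1 17
f 15 17 16
f 16 17 18
f 16 18 4
f 17 1 19
f 17 19 18
f 18 19 20
f 18 20 4
f 19 1 2
f 19 2 20
f 20 2 3
f 20 3 4
f 21 32 26
f 21 26 22
f 21 22 28
f 21 28 31
f 21 31 32
f 22 26 30
f 26 32 25
f 32 31 23
f 31 28 27
f 28 22 29
f 24 30 25
f 24 25 23
f 24 23 27
f 24 27 29
f 24 29 30
f 25 30 26
f 23 25 32
f 27 23 31
f 29 27 28
f 30 29 22
f 34 33 37
f 34 37 35
f 35 37 38
f 35 38 36
f 37 33 39
f 37 39 38
f 38 39 40
f 38 40 36
f 39 33 41
f 39 41 40
f 40 41 42
f 40 42 36
f 41 33 43
f 41 43 42
f 42 43 44
f 42 44 36
f 43 33 45
f 43 45 44
f 44 45 46
f 44 46 36
f 45 33 47
f 45 47 46
f 46 47 48
f 46 48 36
f 47 33 49
f 47 49 48
f 48 49 50
f 48 50 36
f 49 33 51
f 49 51 50
f 50 51 52
f 50 52 36
f 51 33 53
f 51 53 52
f 52 53 54
f 52 54 36
f 53 33 55
f 53 55 54
f 54 55 56
f 54 56 36
f 55 33 57
f 55 57 56
f 56 57 58
f 56 58 36
f 57 33 59
f 57 59 58
f 58 59 60
f 58 60 36
f 59 33 61
f 59 61 60
f 60 61 62
f 60 62 36
f 61 33 63
f 61 63 62
f 62 63 64
f 62 64 36
f 63 33 65
f 63 65 64
f 64 65 66
f 64 66 36
f 65 33 34
f 65 34 66
f 66 34 35
f 66 35 36
f 68 67 70
f 68 70 69
f 70 67 71
f 70 71 69
f 71 67 72
f 71 72 69
f 72 67 73
f 72 73 69
f 73 67 74
f 73 74 69
f 74 67 75
f 74 75 69
f 75 67 76
f 75 76 69
f 76 67 77
f 76 77 69
f 77 67 78
f 77 78 69
f 78 67 79
f 78 79 69
f 79 67 80
f 79 80 69
f 80 67 81
f 80 81 69
f 81 67 82
f 81 82 69
f 82 67 83
f 82 83 69
f 83 67 68
f 83 68 69



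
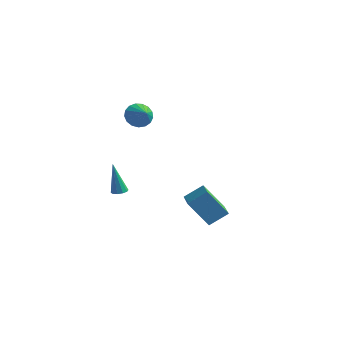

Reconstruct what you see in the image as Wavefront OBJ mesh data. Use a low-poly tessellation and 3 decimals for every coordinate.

v -1.537 -3.865 -2.167
v -1.177 -3.514 -2.081
v -1.903 -4.015 -0.033
v -1.452 -3.365 -2.117
v -1.76 -3.407 -2.173
v -1.982 -3.624 -2.226
v -2.034 -3.933 -2.257
v -1.896 -4.217 -2.253
v -1.621 -4.366 -2.216
v -1.314 -4.324 -2.161
v -1.091 -4.107 -2.107
v -1.039 -3.798 -2.077
v -1.253 -2.435 3.502
v -0.794 -2.4 2.74
v -0.327 -2.885 4.038
v -0.717 -2.023 2.923
v -0.762 -1.741 3.238
v -0.92 -1.617 3.614
v -1.154 -1.681 3.965
v -1.41 -1.918 4.209
v -1.631 -2.273 4.291
v -1.765 -2.665 4.193
v -1.781 -3.004 3.936
v -1.677 -3.214 3.58
v -1.475 -3.244 3.206
v -1.222 -3.09 2.9
v -0.977 -2.785 2.732
v 1.325 -1.205 -3.328
v 2.061 -0.296 -2.506
v -0.066 0.243 -3.684
v 0.67 1.152 -2.861
v 2.41 -0.572 -4.999
v 3.146 0.337 -4.176
v 1.019 0.876 -5.354
v 1.755 1.785 -4.532
f 2 1 4
f 2 4 3
f 4 1 5
f 4 5 3
f 5 1 6
f 5 6 3
f 6 1 7
f 6 7 3
f 7 1 8
f 7 8 3
f 8 1 9
f 8 9 3
f 9 1 10
f 9 10 3
f 10 1 11
f 10 11 3
f 11 1 12
f 11 12 3
f 12 1 2
f 12 2 3
f 14 13 16
f 14 16 15
f 16 13 17
f 16 17 15
f 17 13 18
f 17 18 15
f 18 13 19
f 18 19 15
f 19 13 20
f 19 20 15
f 20 13 21
f 20 21 15
f 21 13 22
f 21 22 15
f 22 13 23
f 22 23 15
f 23 13 24
f 23 24 15
f 24 13 25
f 24 25 15
f 25 13 26
f 25 26 15
f 26 13 27
f 26 27 15
f 27 13 14
f 27 14 15
f 29 31 28
f 32 29 28
f 28 31 30
f 30 32 28
f 29 35 31
f 33 29 32
f 33 35 29
f 31 35 30
f 34 32 30
f 30 35 34
f 34 33 32
f 35 33 34



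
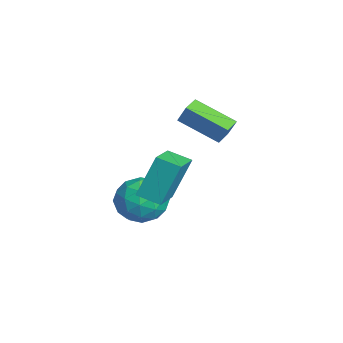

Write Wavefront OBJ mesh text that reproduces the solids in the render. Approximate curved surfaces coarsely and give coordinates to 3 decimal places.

v -0.665 1.759 2.528
v -0.358 2.028 3.352
v -1.314 2.288 2.598
v -1.007 2.556 3.422
v 0.387 3.164 1.678
v 0.694 3.432 2.502
v -0.262 3.692 1.748
v 0.045 3.961 2.572
v -1.817 1.096 -1.99
v -0.685 1.454 -1.949
v -1.235 -0.734 -2.071
v -0.103 -0.376 -2.03
v -0.8 -0.254 -1.075
v -1.16 0.877 -1.025
v -0.76 -0.157 -2.995
v -1.12 0.974 -2.945
v -0.032 0.679 -2.57
v -0.056 0.619 -1.383
v -1.864 0.101 -2.637
v -1.888 0.041 -1.45
v -1.302 1.436 -1.963
v -0.618 -0.716 -2.057
v -1.028 -0.644 -1.496
v -0.362 -0.434 -1.472
v -1.581 1.097 -1.42
v -0.915 1.307 -1.395
v -0.983 0.303 -0.882
v -1.005 -0.587 -2.625
v -0.339 -0.377 -2.6
v -1.558 1.154 -2.548
v -0.892 1.364 -2.524
v -0.937 0.417 -3.138
v -0.252 1.191 -2.303
v 0.089 0.115 -2.35
v -0.297 0.244 -2.918
v -0.508 0.909 -2.888
v -0.267 1.156 -1.606
v 0.075 0.08 -1.653
v -0.335 0.151 -1.092
v -0.546 0.816 -1.063
v 0.117 0.7 -1.97
v -1.995 0.64 -2.367
v -1.653 -0.436 -2.414
v -1.374 -0.096 -2.957
v -1.585 0.569 -2.928
v -2.009 0.605 -1.67
v -1.668 -0.471 -1.717
v -1.412 -0.189 -1.132
v -1.623 0.476 -1.102
v -2.037 0.02 -2.05
v -0.482 0.529 -1.017
v -0.708 1.381 0.845
v 0.102 1.38 -1.335
v -0.124 2.232 0.527
v 0.944 -0.252 -0.487
v 0.718 0.6 1.375
v 1.528 0.599 -0.805
v 1.302 1.451 1.057
f 2 4 1
f 5 2 1
f 1 4 3
f 3 5 1
f 2 8 4
f 6 2 5
f 6 8 2
f 4 8 3
f 7 5 3
f 3 8 7
f 7 6 5
f 8 6 7
f 9 46 25
f 46 20 49
f 25 49 14
f 46 49 25
f 9 25 21
f 25 14 26
f 21 26 10
f 25 26 21
f 9 21 30
f 21 10 31
f 30 31 16
f 21 31 30
f 9 30 42
f 30 16 45
f 42 45 19
f 30 45 42
f 9 42 46
f 42 19 50
f 46 50 20
f 42 50 46
f 10 26 37
f 26 14 40
f 37 40 18
f 26 40 37
f 14 49 27
f 49 20 48
f 27 48 13
f 49 48 27
f 20 50 47
f 50 19 43
f 47 43 11
f 50 43 47
f 19 45 44
f 45 16 32
f 44 32 15
f 45 32 44
f 16 31 36
f 31 10 33
f 36 33 17
f 31 33 36
f 12 38 24
f 38 18 39
f 24 39 13
f 38 39 24
f 12 24 22
f 24 13 23
f 22 23 11
f 24 23 22
f 12 22 29
f 22 11 28
f 29 28 15
f 22 28 29
f 12 29 34
f 29 15 35
f 34 35 17
f 29 35 34
f 12 34 38
f 34 17 41
f 38 41 18
f 34 41 38
f 13 39 27
f 39 18 40
f 27 40 14
f 39 40 27
f 11 23 47
f 23 13 48
f 47 48 20
f 23 48 47
f 15 28 44
f 28 11 43
f 44 43 19
f 28 43 44
f 17 35 36
f 35 15 32
f 36 32 16
f 35 32 36
f 18 41 37
f 41 17 33
f 37 33 10
f 41 33 37
f 52 54 51
f 55 52 51
f 51 54 53
f 53 55 51
f 52 58 54
f 56 52 55
f 56 58 52
f 54 58 53
f 57 55 53
f 53 58 57
f 57 56 55
f 58 56 57



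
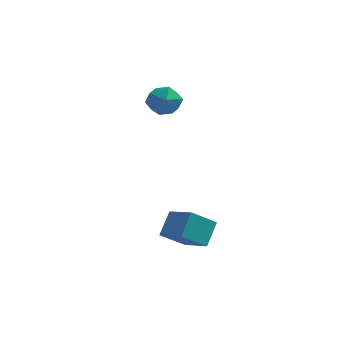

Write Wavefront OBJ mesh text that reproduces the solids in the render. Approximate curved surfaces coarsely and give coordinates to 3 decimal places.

v -1.514 3.712 3.407
v -0.635 3.828 4.26
v -1.325 1.732 3.48
v -0.446 1.848 4.333
v -1.611 2.128 4.609
v -1.728 3.352 4.564
v -0.232 2.208 3.176
v -0.349 3.432 3.131
v 0.157 2.898 4.117
v -0.695 2.849 5.003
v -1.265 2.711 2.737
v -2.117 2.662 3.623
v 3.434 -5.554 -2.629
v 3.562 -4.412 -1.296
v 1.801 -4.657 -3.24
v 1.93 -3.516 -1.906
v 4.47 -4.404 -3.714
v 4.599 -3.263 -2.38
v 2.838 -3.508 -4.324
v 2.966 -2.366 -2.991
f 1 12 6
f 1 6 2
f 1 2 8
f 1 8 11
f 1 11 12
f 2 6 10
f 6 12 5
f 12 11 3
f 11 8 7
f 8 2 9
f 4 10 5
f 4 5 3
f 4 3 7
f 4 7 9
f 4 9 10
f 5 10 6
f 3 5 12
f 7 3 11
f 9 7 8
f 10 9 2
f 14 16 13
f 17 14 13
f 13 16 15
f 15 17 13
f 14 20 16
f 18 14 17
f 18 20 14
f 16 20 15
f 19 17 15
f 15 20 19
f 19 18 17
f 20 18 19



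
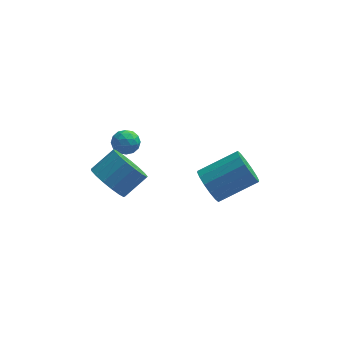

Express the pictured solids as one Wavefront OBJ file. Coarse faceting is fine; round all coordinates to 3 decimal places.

v 1.174 0.526 0.461
v 1.645 0.226 -0.283
v 3.417 0.735 0.635
v 2.946 1.034 1.379
v 1.557 0.691 -0.37
v 3.329 1.2 0.548
v 1.366 1.112 -0.235
v 3.138 1.621 0.683
v 1.123 1.376 0.087
v 2.896 1.884 1.005
v 0.895 1.412 0.509
v 2.667 1.92 1.427
v 0.741 1.21 0.918
v 2.513 1.719 1.836
v 0.703 0.825 1.205
v 2.475 1.334 2.123
v 0.791 0.36 1.292
v 2.563 0.869 2.21
v 0.982 -0.061 1.157
v 2.754 0.448 2.075
v 1.224 -0.324 0.835
v 2.997 0.184 1.753
v 1.453 -0.36 0.413
v 3.225 0.148 1.331
v 1.607 -0.159 0.004
v 3.379 0.35 0.922
v -3.146 -1.22 2.494
v -2.429 -1.549 1.863
v -1.457 -0.948 2.654
v -2.174 -0.62 3.286
v -2.551 -1.117 1.685
v -1.579 -0.516 2.476
v -2.81 -0.708 1.692
v -1.837 -0.107 2.483
v -3.145 -0.417 1.883
v -2.173 0.184 2.674
v -3.48 -0.31 2.214
v -2.508 0.291 3.005
v -3.739 -0.411 2.609
v -2.767 0.19 3.4
v -3.863 -0.698 2.978
v -2.89 -0.097 3.769
v -3.821 -1.105 3.236
v -2.849 -0.504 4.028
v -3.626 -1.538 3.325
v -2.653 -0.937 4.116
v -3.32 -1.898 3.223
v -2.348 -1.297 4.014
v -2.975 -2.103 2.954
v -2.002 -1.502 3.745
v -2.668 -2.106 2.58
v -1.696 -1.505 3.371
v -2.472 -1.906 2.186
v -1.499 -1.305 2.978
v -2.42 2.814 2.381
v -1.87 2.843 1.959
v -2.97 2.197 1.621
v -2.42 2.226 1.199
v -2.387 1.861 1.788
v -2.047 2.242 2.258
v -2.793 2.798 1.322
v -2.453 3.179 1.792
v -2.1 2.833 1.305
v -1.849 2.254 1.593
v -2.991 2.786 1.987
v -2.74 2.207 2.275
v -2.097 2.882 2.237
v -2.743 2.158 1.343
v -2.724 1.943 1.689
v -2.4 1.96 1.441
v -2.201 2.529 2.412
v -1.877 2.546 2.165
v -2.181 1.969 2.064
v -2.963 2.494 1.415
v -2.639 2.511 1.168
v -2.44 3.08 2.139
v -2.116 3.097 1.891
v -2.659 3.071 1.516
v -1.909 2.894 1.604
v -2.232 2.531 1.157
v -2.452 2.868 1.23
v -2.252 3.092 1.506
v -1.761 2.553 1.774
v -2.084 2.191 1.327
v -2.065 1.976 1.673
v -1.865 2.2 1.949
v -1.897 2.548 1.389
v -2.756 2.849 2.253
v -3.079 2.487 1.806
v -2.975 2.84 1.631
v -2.775 3.064 1.907
v -2.608 2.509 2.423
v -2.931 2.146 1.976
v -2.588 1.948 2.074
v -2.388 2.172 2.35
v -2.943 2.492 2.191
f 2 1 5
f 2 5 3
f 3 5 6
f 3 6 4
f 5 1 7
f 5 7 6
f 6 7 8
f 6 8 4
f 7 1 9
f 7 9 8
f 8 9 10
f 8 10 4
f 9 1 11
f 9 11 10
f 10 11 12
f 10 12 4
f 11 1 13
f 11 13 12
f 12 13 14
f 12 14 4
f 13 1 15
f 13 15 14
f 14 15 16
f 14 16 4
f 15 1 17
f 15 17 16
f 16 17 18
f 16 18 4
f 17 1 19
f 17 19 18
f 18 19 20
f 18 20 4
f 19 1 21
f 19 21 20
f 20 21 22
f 20 22 4
f 21 1 23
f 21 23 22
f 22 23 24
f 22 24 4
f 23 1 25
f 23 25 24
f 24 25 26
f 24 26 4
f 25 1 2
f 25 2 26
f 26 2 3
f 26 3 4
f 28 27 31
f 28 31 29
f 29 31 32
f 29 32 30
f 31 27 33
f 31 33 32
f 32 33 34
f 32 34 30
f 33 27 35
f 33 35 34
f 34 35 36
f 34 36 30
f 35 27 37
f 35 37 36
f 36 37 38
f 36 38 30
f 37 27 39
f 37 39 38
f 38 39 40
f 38 40 30
f 39 27 41
f 39 41 40
f 40 41 42
f 40 42 30
f 41 27 43
f 41 43 42
f 42 43 44
f 42 44 30
f 43 27 45
f 43 45 44
f 44 45 46
f 44 46 30
f 45 27 47
f 45 47 46
f 46 47 48
f 46 48 30
f 47 27 49
f 47 49 48
f 48 49 50
f 48 50 30
f 49 27 51
f 49 51 50
f 50 51 52
f 50 52 30
f 51 27 53
f 51 53 52
f 52 53 54
f 52 54 30
f 53 27 28
f 53 28 54
f 54 28 29
f 54 29 30
f 55 92 71
f 92 66 95
f 71 95 60
f 92 95 71
f 55 71 67
f 71 60 72
f 67 72 56
f 71 72 67
f 55 67 76
f 67 56 77
f 76 77 62
f 67 77 76
f 55 76 88
f 76 62 91
f 88 91 65
f 76 91 88
f 55 88 92
f 88 65 96
f 92 96 66
f 88 96 92
f 56 72 83
f 72 60 86
f 83 86 64
f 72 86 83
f 60 95 73
f 95 66 94
f 73 94 59
f 95 94 73
f 66 96 93
f 96 65 89
f 93 89 57
f 96 89 93
f 65 91 90
f 91 62 78
f 90 78 61
f 91 78 90
f 62 77 82
f 77 56 79
f 82 79 63
f 77 79 82
f 58 84 70
f 84 64 85
f 70 85 59
f 84 85 70
f 58 70 68
f 70 59 69
f 68 69 57
f 70 69 68
f 58 68 75
f 68 57 74
f 75 74 61
f 68 74 75
f 58 75 80
f 75 61 81
f 80 81 63
f 75 81 80
f 58 80 84
f 80 63 87
f 84 87 64
f 80 87 84
f 59 85 73
f 85 64 86
f 73 86 60
f 85 86 73
f 57 69 93
f 69 59 94
f 93 94 66
f 69 94 93
f 61 74 90
f 74 57 89
f 90 89 65
f 74 89 90
f 63 81 82
f 81 61 78
f 82 78 62
f 81 78 82
f 64 87 83
f 87 63 79
f 83 79 56
f 87 79 83



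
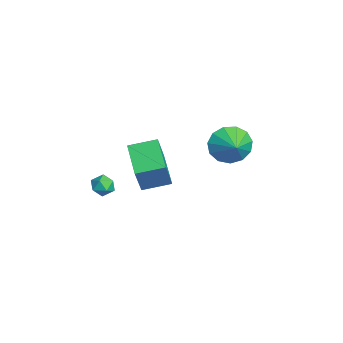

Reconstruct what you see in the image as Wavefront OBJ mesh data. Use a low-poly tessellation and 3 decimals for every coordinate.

v -2.425 2.362 0.36
v -2.045 1.732 -0.444
v -1.335 2.458 0.8
v -2.014 2.311 -0.648
v -2.113 2.906 -0.532
v -2.311 3.328 -0.132
v -2.546 3.444 0.423
v -2.742 3.216 0.959
v -2.838 2.717 1.304
v -2.802 2.106 1.35
v -2.647 1.576 1.081
v -2.422 1.295 0.583
v -2.197 1.354 0.015
v -2.14 -3.174 -1.342
v -1.566 -3.151 -1.651
v -1.974 -4.189 -1.109
v -1.4 -4.166 -1.418
v -1.482 -3.842 -0.858
v -1.585 -3.214 -1.003
v -1.955 -4.126 -1.757
v -2.058 -3.498 -1.902
v -1.452 -3.739 -1.908
v -1.16 -3.564 -1.352
v -2.38 -3.776 -1.408
v -2.088 -3.601 -0.852
v -1.931 -2.2 -0.037
v -1.303 -2.575 1.487
v -1.875 -0.817 0.28
v -1.247 -1.192 1.804
v -0.113 -2.108 -0.764
v 0.515 -2.483 0.76
v -0.057 -0.725 -0.447
v 0.571 -1.1 1.077
f 2 1 4
f 2 4 3
f 4 1 5
f 4 5 3
f 5 1 6
f 5 6 3
f 6 1 7
f 6 7 3
f 7 1 8
f 7 8 3
f 8 1 9
f 8 9 3
f 9 1 10
f 9 10 3
f 10 1 11
f 10 11 3
f 11 1 12
f 11 12 3
f 12 1 13
f 12 13 3
f 13 1 2
f 13 2 3
f 14 25 19
f 14 19 15
f 14 15 21
f 14 21 24
f 14 24 25
f 15 19 23
f 19 25 18
f 25 24 16
f 24 21 20
f 21 15 22
f 17 23 18
f 17 18 16
f 17 16 20
f 17 20 22
f 17 22 23
f 18 23 19
f 16 18 25
f 20 16 24
f 22 20 21
f 23 22 15
f 27 29 26
f 30 27 26
f 26 29 28
f 28 30 26
f 27 33 29
f 31 27 30
f 31 33 27
f 29 33 28
f 32 30 28
f 28 33 32
f 32 31 30
f 33 31 32



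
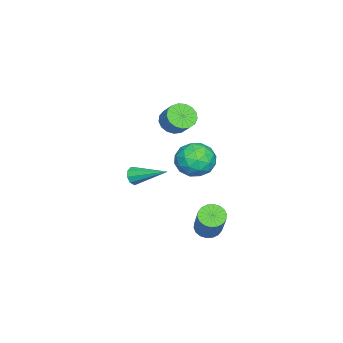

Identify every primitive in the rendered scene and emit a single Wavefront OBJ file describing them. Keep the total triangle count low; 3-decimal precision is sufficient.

v 1.316 2.899 0.37
v 2.212 2.87 -0.047
v 1.348 1.31 0.547
v 2.244 1.281 0.13
v 2.127 1.685 1.024
v 2.108 2.668 0.915
v 1.452 1.512 -0.415
v 1.433 2.495 -0.524
v 2.296 2.013 -0.532
v 2.713 2.12 0.358
v 0.847 2.06 0.142
v 1.264 2.167 1.032
v 1.762 3.024 0.146
v 1.798 1.156 0.354
v 1.73 1.394 0.879
v 2.256 1.377 0.635
v 1.7 2.905 0.712
v 2.227 2.888 0.467
v 2.177 2.192 1.096
v 1.333 1.292 0.033
v 1.86 1.275 -0.212
v 1.304 2.803 -0.135
v 1.83 2.786 -0.379
v 1.383 1.988 -0.596
v 2.338 2.504 -0.384
v 2.356 1.569 -0.28
v 1.891 1.705 -0.601
v 1.879 2.283 -0.665
v 2.583 2.566 0.139
v 2.601 1.632 0.243
v 2.533 1.87 0.769
v 2.521 2.447 0.704
v 2.632 2.063 -0.146
v 0.959 2.548 0.257
v 0.977 1.614 0.361
v 1.039 1.733 -0.204
v 1.027 2.31 -0.269
v 1.204 2.611 0.78
v 1.222 1.676 0.884
v 1.681 1.897 1.165
v 1.669 2.475 1.101
v 0.928 2.117 0.646
v 2.008 2.776 -3.821
v 2.497 2.862 -4.224
v 3.762 3.449 -2.562
v 3.272 3.364 -2.159
v 2.373 3.118 -4.22
v 3.638 3.705 -2.558
v 2.176 3.307 -4.137
v 3.441 3.894 -2.475
v 1.946 3.39 -3.991
v 3.211 3.978 -2.329
v 1.728 3.352 -3.812
v 2.993 3.939 -2.15
v 1.566 3.2 -3.635
v 2.831 3.787 -1.972
v 1.49 2.964 -3.494
v 2.755 3.551 -1.832
v 1.518 2.691 -3.418
v 2.783 3.278 -1.756
v 1.642 2.435 -3.422
v 2.907 3.022 -1.76
v 1.839 2.246 -3.505
v 3.104 2.833 -1.843
v 2.069 2.162 -3.651
v 3.334 2.75 -1.989
v 2.287 2.201 -3.83
v 3.552 2.788 -2.168
v 2.449 2.353 -4.008
v 3.714 2.94 -2.345
v 2.525 2.589 -4.148
v 3.79 3.176 -2.486
v -0.136 -1.484 -2.663
v 0.077 -1.715 -2.237
v 0.136 0.224 -1.877
v 0.335 -1.643 -2.481
v 0.372 -1.497 -2.811
v 0.172 -1.345 -3.072
v -0.173 -1.258 -3.141
v -0.501 -1.276 -2.987
v -0.658 -1.392 -2.682
v -0.571 -1.551 -2.368
v -0.281 -1.678 -2.192
v 0.86 0.786 1.94
v 1.483 0.682 1.595
v 1.963 1.23 2.294
v 1.34 1.334 2.64
v 1.358 0.97 1.454
v 1.838 1.519 2.153
v 1.119 1.217 1.425
v 1.599 1.765 2.124
v 0.82 1.365 1.514
v 1.301 1.913 2.213
v 0.531 1.38 1.7
v 1.011 1.928 2.4
v 0.317 1.259 1.942
v 0.797 1.807 2.641
v 0.228 1.03 2.183
v 0.708 1.578 2.883
v 0.283 0.745 2.369
v 0.763 1.293 3.068
v 0.47 0.469 2.456
v 0.95 1.017 3.156
v 0.747 0.266 2.425
v 1.227 0.814 3.125
v 1.05 0.182 2.284
v 1.53 0.73 2.983
v 1.309 0.236 2.063
v 1.789 0.785 2.762
v 1.465 0.417 1.814
v 1.945 0.965 2.514
f 1 38 17
f 38 12 41
f 17 41 6
f 38 41 17
f 1 17 13
f 17 6 18
f 13 18 2
f 17 18 13
f 1 13 22
f 13 2 23
f 22 23 8
f 13 23 22
f 1 22 34
f 22 8 37
f 34 37 11
f 22 37 34
f 1 34 38
f 34 11 42
f 38 42 12
f 34 42 38
f 2 18 29
f 18 6 32
f 29 32 10
f 18 32 29
f 6 41 19
f 41 12 40
f 19 40 5
f 41 40 19
f 12 42 39
f 42 11 35
f 39 35 3
f 42 35 39
f 11 37 36
f 37 8 24
f 36 24 7
f 37 24 36
f 8 23 28
f 23 2 25
f 28 25 9
f 23 25 28
f 4 30 16
f 30 10 31
f 16 31 5
f 30 31 16
f 4 16 14
f 16 5 15
f 14 15 3
f 16 15 14
f 4 14 21
f 14 3 20
f 21 20 7
f 14 20 21
f 4 21 26
f 21 7 27
f 26 27 9
f 21 27 26
f 4 26 30
f 26 9 33
f 30 33 10
f 26 33 30
f 5 31 19
f 31 10 32
f 19 32 6
f 31 32 19
f 3 15 39
f 15 5 40
f 39 40 12
f 15 40 39
f 7 20 36
f 20 3 35
f 36 35 11
f 20 35 36
f 9 27 28
f 27 7 24
f 28 24 8
f 27 24 28
f 10 33 29
f 33 9 25
f 29 25 2
f 33 25 29
f 44 43 47
f 44 47 45
f 45 47 48
f 45 48 46
f 47 43 49
f 47 49 48
f 48 49 50
f 48 50 46
f 49 43 51
f 49 51 50
f 50 51 52
f 50 52 46
f 51 43 53
f 51 53 52
f 52 53 54
f 52 54 46
f 53 43 55
f 53 55 54
f 54 55 56
f 54 56 46
f 55 43 57
f 55 57 56
f 56 57 58
f 56 58 46
f 57 43 59
f 57 59 58
f 58 59 60
f 58 60 46
f 59 43 61
f 59 61 60
f 60 61 62
f 60 62 46
f 61 43 63
f 61 63 62
f 62 63 64
f 62 64 46
f 63 43 65
f 63 65 64
f 64 65 66
f 64 66 46
f 65 43 67
f 65 67 66
f 66 67 68
f 66 68 46
f 67 43 69
f 67 69 68
f 68 69 70
f 68 70 46
f 69 43 71
f 69 71 70
f 70 71 72
f 70 72 46
f 71 43 44
f 71 44 72
f 72 44 45
f 72 45 46
f 74 73 76
f 74 76 75
f 76 73 77
f 76 77 75
f 77 73 78
f 77 78 75
f 78 73 79
f 78 79 75
f 79 73 80
f 79 80 75
f 80 73 81
f 80 81 75
f 81 73 82
f 81 82 75
f 82 73 83
f 82 83 75
f 83 73 74
f 83 74 75
f 85 84 88
f 85 88 86
f 86 88 89
f 86 89 87
f 88 84 90
f 88 90 89
f 89 90 91
f 89 91 87
f 90 84 92
f 90 92 91
f 91 92 93
f 91 93 87
f 92 84 94
f 92 94 93
f 93 94 95
f 93 95 87
f 94 84 96
f 94 96 95
f 95 96 97
f 95 97 87
f 96 84 98
f 96 98 97
f 97 98 99
f 97 99 87
f 98 84 100
f 98 100 99
f 99 100 101
f 99 101 87
f 100 84 102
f 100 102 101
f 101 102 103
f 101 103 87
f 102 84 104
f 102 104 103
f 103 104 105
f 103 105 87
f 104 84 106
f 104 106 105
f 105 106 107
f 105 107 87
f 106 84 108
f 106 108 107
f 107 108 109
f 107 109 87
f 108 84 110
f 108 110 109
f 109 110 111
f 109 111 87
f 110 84 85
f 110 85 111
f 111 85 86
f 111 86 87



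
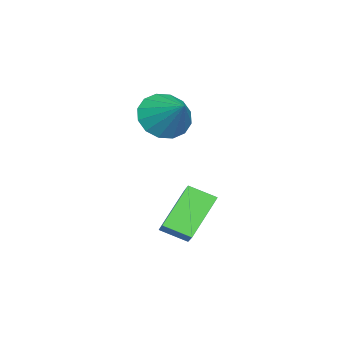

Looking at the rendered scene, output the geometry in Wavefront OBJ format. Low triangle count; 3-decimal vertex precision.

v 0.157 0.292 0.214
v 0.817 0.617 0.765
v 0.066 1.141 -0.178
v 0.726 1.467 0.373
v 1.294 -0.107 -0.913
v 1.954 0.219 -0.362
v 1.203 0.743 -1.305
v 1.863 1.068 -0.754
v -2.194 -1.086 2.118
v -1.523 -1.7 2.125
v -1.386 -0.194 2.962
v -1.435 -1.427 1.751
v -1.55 -1.063 1.476
v -1.838 -0.705 1.373
v -2.222 -0.449 1.47
v -2.598 -0.363 1.74
v -2.866 -0.472 2.112
v -2.954 -0.745 2.486
v -2.838 -1.11 2.761
v -2.55 -1.468 2.864
v -2.167 -1.724 2.767
v -1.791 -1.809 2.497
f 2 4 1
f 5 2 1
f 1 4 3
f 3 5 1
f 2 8 4
f 6 2 5
f 6 8 2
f 4 8 3
f 7 5 3
f 3 8 7
f 7 6 5
f 8 6 7
f 10 9 12
f 10 12 11
f 12 9 13
f 12 13 11
f 13 9 14
f 13 14 11
f 14 9 15
f 14 15 11
f 15 9 16
f 15 16 11
f 16 9 17
f 16 17 11
f 17 9 18
f 17 18 11
f 18 9 19
f 18 19 11
f 19 9 20
f 19 20 11
f 20 9 21
f 20 21 11
f 21 9 22
f 21 22 11
f 22 9 10
f 22 10 11



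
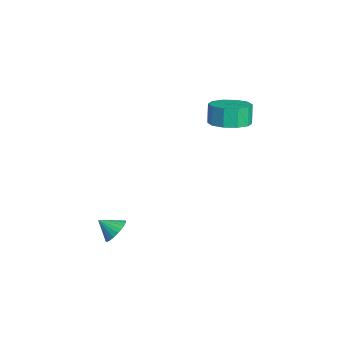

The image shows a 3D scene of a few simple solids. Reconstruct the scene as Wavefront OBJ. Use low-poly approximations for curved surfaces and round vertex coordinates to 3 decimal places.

v -0.952 3.834 3.349
v 0.042 3.992 3.681
v -0.334 4.083 4.764
v -1.328 3.926 4.431
v -0.219 4.576 3.541
v -0.596 4.667 4.624
v -0.76 4.877 3.327
v -1.137 4.968 4.41
v -1.375 4.779 3.122
v -1.751 4.871 4.205
v -1.828 4.321 3.003
v -2.204 4.413 4.086
v -1.946 3.677 3.016
v -2.322 3.768 4.099
v -1.684 3.093 3.156
v -2.061 3.184 4.239
v -1.143 2.792 3.37
v -1.52 2.883 4.453
v -0.529 2.889 3.575
v -0.905 2.981 4.658
v -0.076 3.347 3.694
v -0.452 3.439 4.777
v 2.297 -2.173 -1.256
v 2.782 -2.651 -1.57
v 1.943 -2.947 -0.624
v 2.942 -2.545 -1.35
v 3.004 -2.381 -1.115
v 2.958 -2.186 -0.902
v 2.812 -1.989 -0.742
v 2.587 -1.82 -0.661
v 2.319 -1.705 -0.67
v 2.047 -1.661 -0.768
v 1.813 -1.695 -0.941
v 1.653 -1.801 -1.162
v 1.591 -1.964 -1.396
v 1.636 -2.159 -1.61
v 1.782 -2.356 -1.769
v 2.007 -2.525 -1.851
v 2.276 -2.641 -1.841
v 2.548 -2.685 -1.743
f 2 1 5
f 2 5 3
f 3 5 6
f 3 6 4
f 5 1 7
f 5 7 6
f 6 7 8
f 6 8 4
f 7 1 9
f 7 9 8
f 8 9 10
f 8 10 4
f 9 1 11
f 9 11 10
f 10 11 12
f 10 12 4
f 11 1 13
f 11 13 12
f 12 13 14
f 12 14 4
f 13 1 15
f 13 15 14
f 14 15 16
f 14 16 4
f 15 1 17
f 15 17 16
f 16 17 18
f 16 18 4
f 17 1 19
f 17 19 18
f 18 19 20
f 18 20 4
f 19 1 21
f 19 21 20
f 20 21 22
f 20 22 4
f 21 1 2
f 21 2 22
f 22 2 3
f 22 3 4
f 24 23 26
f 24 26 25
f 26 23 27
f 26 27 25
f 27 23 28
f 27 28 25
f 28 23 29
f 28 29 25
f 29 23 30
f 29 30 25
f 30 23 31
f 30 31 25
f 31 23 32
f 31 32 25
f 32 23 33
f 32 33 25
f 33 23 34
f 33 34 25
f 34 23 35
f 34 35 25
f 35 23 36
f 35 36 25
f 36 23 37
f 36 37 25
f 37 23 38
f 37 38 25
f 38 23 39
f 38 39 25
f 39 23 40
f 39 40 25
f 40 23 24
f 40 24 25



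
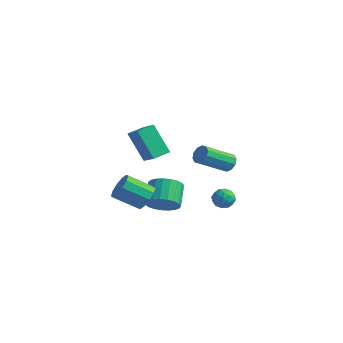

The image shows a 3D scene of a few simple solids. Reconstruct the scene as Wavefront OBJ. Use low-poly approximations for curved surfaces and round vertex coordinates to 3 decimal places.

v 2.546 1.444 -2.867
v 3.113 1.89 -2.946
v 2.827 0.91 -3.874
v 3.394 1.356 -3.953
v 3.395 0.857 -3.426
v 3.221 1.186 -2.804
v 2.719 1.614 -4.016
v 2.545 1.943 -3.394
v 3.22 1.994 -3.656
v 3.638 1.527 -3.291
v 2.302 1.273 -3.529
v 2.72 0.806 -3.164
v 2.805 1.714 -2.818
v 3.135 1.086 -4.002
v 3.136 0.793 -3.693
v 3.469 1.055 -3.739
v 2.869 1.3 -2.735
v 3.202 1.562 -2.781
v 3.367 0.955 -3.063
v 2.738 1.238 -4.039
v 3.071 1.5 -4.085
v 2.471 1.745 -3.081
v 2.804 2.007 -3.127
v 2.573 1.845 -3.757
v 3.201 2.037 -3.281
v 3.366 1.723 -3.873
v 2.969 1.875 -3.911
v 2.867 2.069 -3.545
v 3.447 1.762 -3.067
v 3.612 1.448 -3.659
v 3.612 1.155 -3.35
v 3.51 1.349 -2.984
v 3.509 1.824 -3.484
v 2.328 1.352 -3.161
v 2.493 1.038 -3.753
v 2.43 1.451 -3.836
v 2.328 1.645 -3.47
v 2.574 1.077 -2.947
v 2.739 0.763 -3.539
v 3.073 0.731 -3.275
v 2.971 0.925 -2.909
v 2.431 0.976 -3.336
v 1.231 3.707 -2.031
v 1.725 3.814 -1.591
v 1.123 2.081 -0.49
v 0.629 1.973 -0.929
v 1.389 4.016 -1.458
v 0.786 2.283 -0.356
v 0.992 4.099 -1.543
v 0.39 2.366 -0.442
v 0.687 4.033 -1.815
v 0.085 2.3 -0.714
v 0.59 3.841 -2.169
v -0.013 2.108 -1.068
v 0.737 3.599 -2.47
v 0.135 1.866 -1.369
v 1.074 3.397 -2.604
v 0.471 1.664 -1.502
v 1.47 3.314 -2.518
v 0.868 1.581 -1.417
v 1.775 3.38 -2.246
v 1.173 1.647 -1.145
v 1.873 3.572 -1.892
v 1.27 1.839 -0.791
v 1.792 -3.474 -1.917
v 2.082 -3.106 -1.171
v 1.018 -4.119 -0.258
v 0.728 -4.486 -1.003
v 1.656 -2.817 -1.347
v 0.592 -3.83 -0.434
v 1.282 -2.778 -1.74
v 0.218 -3.791 -0.827
v 1.103 -3.006 -2.201
v 0.039 -4.018 -1.287
v 1.187 -3.412 -2.553
v 0.123 -4.424 -1.639
v 1.502 -3.841 -2.662
v 0.438 -4.854 -1.749
v 1.928 -4.13 -2.486
v 0.864 -5.143 -1.573
v 2.302 -4.169 -2.093
v 1.238 -5.182 -1.18
v 2.481 -3.942 -1.633
v 1.417 -4.954 -0.719
v 2.397 -3.536 -1.281
v 1.333 -4.548 -0.367
v 0.306 -0.726 -4.1
v 1.15 -0.68 -3.528
v 0.417 0.332 -2.528
v -0.426 0.286 -3.1
v 1.212 -0.364 -3.803
v 0.48 0.649 -2.803
v 1.118 -0.109 -4.129
v 0.386 0.903 -3.13
v 0.884 0.038 -4.45
v 0.151 1.05 -3.451
v 0.549 0.053 -4.711
v -0.183 1.066 -3.711
v 0.173 -0.066 -4.866
v -0.559 0.946 -3.866
v -0.18 -0.299 -4.888
v -0.913 0.713 -3.889
v -0.45 -0.607 -4.774
v -1.182 0.405 -3.775
v -0.588 -0.935 -4.544
v -1.32 0.078 -3.544
v -0.572 -1.227 -4.236
v -1.304 -0.214 -3.237
v -0.404 -1.432 -3.906
v -1.136 -0.42 -2.906
v -0.113 -1.515 -3.608
v -0.846 -0.503 -2.609
v 0.25 -1.462 -3.396
v -0.482 -0.45 -2.396
v 0.623 -1.282 -3.305
v -0.109 -0.27 -2.306
v 0.941 -1.005 -3.352
v 0.209 0.007 -2.352
v 0.121 -3.248 2.368
v 1.218 -3.571 3.027
v 0.309 -2.204 2.566
v 1.407 -2.527 3.225
v 1.213 -3.113 0.615
v 2.311 -3.436 1.274
v 1.402 -2.069 0.813
v 2.499 -2.392 1.472
f 1 38 17
f 38 12 41
f 17 41 6
f 38 41 17
f 1 17 13
f 17 6 18
f 13 18 2
f 17 18 13
f 1 13 22
f 13 2 23
f 22 23 8
f 13 23 22
f 1 22 34
f 22 8 37
f 34 37 11
f 22 37 34
f 1 34 38
f 34 11 42
f 38 42 12
f 34 42 38
f 2 18 29
f 18 6 32
f 29 32 10
f 18 32 29
f 6 41 19
f 41 12 40
f 19 40 5
f 41 40 19
f 12 42 39
f 42 11 35
f 39 35 3
f 42 35 39
f 11 37 36
f 37 8 24
f 36 24 7
f 37 24 36
f 8 23 28
f 23 2 25
f 28 25 9
f 23 25 28
f 4 30 16
f 30 10 31
f 16 31 5
f 30 31 16
f 4 16 14
f 16 5 15
f 14 15 3
f 16 15 14
f 4 14 21
f 14 3 20
f 21 20 7
f 14 20 21
f 4 21 26
f 21 7 27
f 26 27 9
f 21 27 26
f 4 26 30
f 26 9 33
f 30 33 10
f 26 33 30
f 5 31 19
f 31 10 32
f 19 32 6
f 31 32 19
f 3 15 39
f 15 5 40
f 39 40 12
f 15 40 39
f 7 20 36
f 20 3 35
f 36 35 11
f 20 35 36
f 9 27 28
f 27 7 24
f 28 24 8
f 27 24 28
f 10 33 29
f 33 9 25
f 29 25 2
f 33 25 29
f 44 43 47
f 44 47 45
f 45 47 48
f 45 48 46
f 47 43 49
f 47 49 48
f 48 49 50
f 48 50 46
f 49 43 51
f 49 51 50
f 50 51 52
f 50 52 46
f 51 43 53
f 51 53 52
f 52 53 54
f 52 54 46
f 53 43 55
f 53 55 54
f 54 55 56
f 54 56 46
f 55 43 57
f 55 57 56
f 56 57 58
f 56 58 46
f 57 43 59
f 57 59 58
f 58 59 60
f 58 60 46
f 59 43 61
f 59 61 60
f 60 61 62
f 60 62 46
f 61 43 63
f 61 63 62
f 62 63 64
f 62 64 46
f 63 43 44
f 63 44 64
f 64 44 45
f 64 45 46
f 66 65 69
f 66 69 67
f 67 69 70
f 67 70 68
f 69 65 71
f 69 71 70
f 70 71 72
f 70 72 68
f 71 65 73
f 71 73 72
f 72 73 74
f 72 74 68
f 73 65 75
f 73 75 74
f 74 75 76
f 74 76 68
f 75 65 77
f 75 77 76
f 76 77 78
f 76 78 68
f 77 65 79
f 77 79 78
f 78 79 80
f 78 80 68
f 79 65 81
f 79 81 80
f 80 81 82
f 80 82 68
f 81 65 83
f 81 83 82
f 82 83 84
f 82 84 68
f 83 65 85
f 83 85 84
f 84 85 86
f 84 86 68
f 85 65 66
f 85 66 86
f 86 66 67
f 86 67 68
f 88 87 91
f 88 91 89
f 89 91 92
f 89 92 90
f 91 87 93
f 91 93 92
f 92 93 94
f 92 94 90
f 93 87 95
f 93 95 94
f 94 95 96
f 94 96 90
f 95 87 97
f 95 97 96
f 96 97 98
f 96 98 90
f 97 87 99
f 97 99 98
f 98 99 100
f 98 100 90
f 99 87 101
f 99 101 100
f 100 101 102
f 100 102 90
f 101 87 103
f 101 103 102
f 102 103 104
f 102 104 90
f 103 87 105
f 103 105 104
f 104 105 106
f 104 106 90
f 105 87 107
f 105 107 106
f 106 107 108
f 106 108 90
f 107 87 109
f 107 109 108
f 108 109 110
f 108 110 90
f 109 87 111
f 109 111 110
f 110 111 112
f 110 112 90
f 111 87 113
f 111 113 112
f 112 113 114
f 112 114 90
f 113 87 115
f 113 115 114
f 114 115 116
f 114 116 90
f 115 87 117
f 115 117 116
f 116 117 118
f 116 118 90
f 117 87 88
f 117 88 118
f 118 88 89
f 118 89 90
f 120 122 119
f 123 120 119
f 119 122 121
f 121 123 119
f 120 126 122
f 124 120 123
f 124 126 120
f 122 126 121
f 125 123 121
f 121 126 125
f 125 124 123
f 126 124 125

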